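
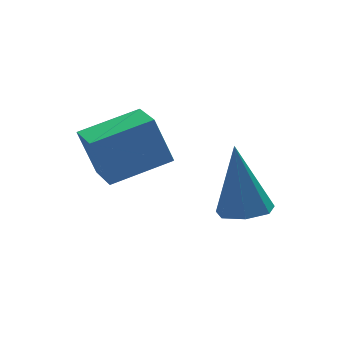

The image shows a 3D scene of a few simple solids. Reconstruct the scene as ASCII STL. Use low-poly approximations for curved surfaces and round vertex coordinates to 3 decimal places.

solid 
facet normal -0.014 -0.308 -0.951
outer loop
vertex 2.486 0.138 -4.249
vertex 1.744 0.339 -4.303
vertex 2.369 0.764 -4.45
endloop
endfacet
facet normal 0.941 0.249 0.228
outer loop
vertex 2.486 0.138 -4.249
vertex 2.369 0.764 -4.45
vertex 1.776 1.001 -2.257
endloop
endfacet
facet normal -0.015 -0.308 -0.951
outer loop
vertex 2.369 0.764 -4.45
vertex 1.744 0.339 -4.303
vertex 1.782 1.07 -4.54
endloop
endfacet
facet normal 0.459 0.888 0.028
outer loop
vertex 2.369 0.764 -4.45
vertex 1.782 1.07 -4.54
vertex 1.776 1.001 -2.257
endloop
endfacet
facet normal -0.016 -0.308 -0.951
outer loop
vertex 1.782 1.07 -4.54
vertex 1.744 0.339 -4.303
vertex 1.167 0.826 -4.451
endloop
endfacet
facet normal -0.365 0.931 0.027
outer loop
vertex 1.782 1.07 -4.54
vertex 1.167 0.826 -4.451
vertex 1.776 1.001 -2.257
endloop
endfacet
facet normal -0.015 -0.307 -0.952
outer loop
vertex 1.167 0.826 -4.451
vertex 1.744 0.339 -4.303
vertex 0.986 0.214 -4.251
endloop
endfacet
facet normal -0.912 0.343 0.226
outer loop
vertex 1.167 0.826 -4.451
vertex 0.986 0.214 -4.251
vertex 1.776 1.001 -2.257
endloop
endfacet
facet normal -0.014 -0.309 -0.951
outer loop
vertex 0.986 0.214 -4.251
vertex 1.744 0.339 -4.303
vertex 1.377 -0.303 -4.089
endloop
endfacet
facet normal -0.767 -0.432 0.474
outer loop
vertex 0.986 0.214 -4.251
vertex 1.377 -0.303 -4.089
vertex 1.776 1.001 -2.257
endloop
endfacet
facet normal -0.014 -0.309 -0.951
outer loop
vertex 1.377 -0.303 -4.089
vertex 1.744 0.339 -4.303
vertex 2.044 -0.337 -4.088
endloop
endfacet
facet normal -0.042 -0.810 0.585
outer loop
vertex 1.377 -0.303 -4.089
vertex 2.044 -0.337 -4.088
vertex 1.776 1.001 -2.257
endloop
endfacet
facet normal -0.014 -0.309 -0.951
outer loop
vertex 2.044 -0.337 -4.088
vertex 1.744 0.339 -4.303
vertex 2.486 0.138 -4.249
endloop
endfacet
facet normal 0.718 -0.507 0.476
outer loop
vertex 2.044 -0.337 -4.088
vertex 2.486 0.138 -4.249
vertex 1.776 1.001 -2.257
endloop
endfacet
facet normal -0.961 0.097 -0.260
outer loop
vertex -1.752 2.064 -1.707
vertex -1.532 3.308 -2.054
vertex -1.427 1.626 -3.072
endloop
endfacet
facet normal -0.168 -0.950 0.265
outer loop
vertex 0.292 1.452 -2.606
vertex -1.752 2.064 -1.707
vertex -1.427 1.626 -3.072
endloop
endfacet
facet normal -0.961 0.097 -0.260
outer loop
vertex -1.427 1.626 -3.072
vertex -1.532 3.308 -2.054
vertex -1.207 2.87 -3.419
endloop
endfacet
facet normal 0.222 -0.298 -0.928
outer loop
vertex -1.207 2.87 -3.419
vertex 0.292 1.452 -2.606
vertex -1.427 1.626 -3.072
endloop
endfacet
facet normal -0.222 0.298 0.928
outer loop
vertex -1.752 2.064 -1.707
vertex 0.187 3.134 -1.588
vertex -1.532 3.308 -2.054
endloop
endfacet
facet normal -0.168 -0.950 0.265
outer loop
vertex -0.033 1.89 -1.241
vertex -1.752 2.064 -1.707
vertex 0.292 1.452 -2.606
endloop
endfacet
facet normal -0.222 0.298 0.928
outer loop
vertex -0.033 1.89 -1.241
vertex 0.187 3.134 -1.588
vertex -1.752 2.064 -1.707
endloop
endfacet
facet normal 0.168 0.950 -0.265
outer loop
vertex -1.532 3.308 -2.054
vertex 0.187 3.134 -1.588
vertex -1.207 2.87 -3.419
endloop
endfacet
facet normal 0.222 -0.298 -0.928
outer loop
vertex 0.512 2.696 -2.953
vertex 0.292 1.452 -2.606
vertex -1.207 2.87 -3.419
endloop
endfacet
facet normal 0.168 0.950 -0.265
outer loop
vertex -1.207 2.87 -3.419
vertex 0.187 3.134 -1.588
vertex 0.512 2.696 -2.953
endloop
endfacet
facet normal 0.961 -0.097 0.260
outer loop
vertex 0.512 2.696 -2.953
vertex -0.033 1.89 -1.241
vertex 0.292 1.452 -2.606
endloop
endfacet
facet normal 0.961 -0.097 0.260
outer loop
vertex 0.187 3.134 -1.588
vertex -0.033 1.89 -1.241
vertex 0.512 2.696 -2.953
endloop
endfacet

endsolid


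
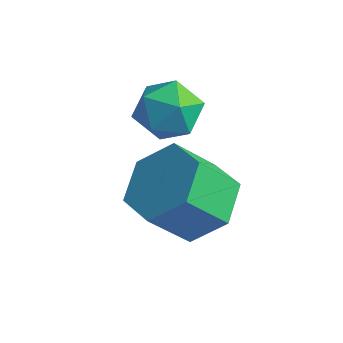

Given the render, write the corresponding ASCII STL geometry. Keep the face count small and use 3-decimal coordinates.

solid 
facet normal 0.340 0.562 -0.754
outer loop
vertex -0.674 -1.268 -1.886
vertex -1.236 -1.749 -2.498
vertex -1.566 -0.961 -2.06
endloop
endfacet
facet normal 0.139 0.763 0.631
outer loop
vertex -0.674 -1.268 -1.886
vertex -1.566 -0.961 -2.06
vertex -1.123 -2.01 -0.89
endloop
endfacet
facet normal 0.139 0.763 0.631
outer loop
vertex -1.123 -2.01 -0.89
vertex -1.566 -0.961 -2.06
vertex -2.015 -1.703 -1.065
endloop
endfacet
facet normal -0.341 -0.561 0.754
outer loop
vertex -1.123 -2.01 -0.89
vertex -2.015 -1.703 -1.065
vertex -1.684 -2.491 -1.502
endloop
endfacet
facet normal 0.340 0.562 -0.754
outer loop
vertex -1.566 -0.961 -2.06
vertex -1.236 -1.749 -2.498
vertex -2.128 -1.443 -2.672
endloop
endfacet
facet normal -0.736 0.658 0.158
outer loop
vertex -1.566 -0.961 -2.06
vertex -2.128 -1.443 -2.672
vertex -2.015 -1.703 -1.065
endloop
endfacet
facet normal -0.736 0.659 0.158
outer loop
vertex -2.015 -1.703 -1.065
vertex -2.128 -1.443 -2.672
vertex -2.577 -2.184 -1.676
endloop
endfacet
facet normal -0.340 -0.561 0.755
outer loop
vertex -2.015 -1.703 -1.065
vertex -2.577 -2.184 -1.676
vertex -1.684 -2.491 -1.502
endloop
endfacet
facet normal 0.340 0.562 -0.754
outer loop
vertex -2.128 -1.443 -2.672
vertex -1.236 -1.749 -2.498
vertex -1.797 -2.23 -3.11
endloop
endfacet
facet normal -0.875 -0.105 -0.473
outer loop
vertex -2.128 -1.443 -2.672
vertex -1.797 -2.23 -3.11
vertex -2.577 -2.184 -1.676
endloop
endfacet
facet normal -0.875 -0.105 -0.473
outer loop
vertex -2.577 -2.184 -1.676
vertex -1.797 -2.23 -3.11
vertex -2.246 -2.972 -2.114
endloop
endfacet
facet normal -0.340 -0.562 0.754
outer loop
vertex -2.577 -2.184 -1.676
vertex -2.246 -2.972 -2.114
vertex -1.684 -2.491 -1.502
endloop
endfacet
facet normal 0.341 0.561 -0.754
outer loop
vertex -1.797 -2.23 -3.11
vertex -1.236 -1.749 -2.498
vertex -0.905 -2.537 -2.935
endloop
endfacet
facet normal -0.139 -0.763 -0.631
outer loop
vertex -1.797 -2.23 -3.11
vertex -0.905 -2.537 -2.935
vertex -2.246 -2.972 -2.114
endloop
endfacet
facet normal -0.139 -0.763 -0.632
outer loop
vertex -2.246 -2.972 -2.114
vertex -0.905 -2.537 -2.935
vertex -1.354 -3.279 -1.94
endloop
endfacet
facet normal -0.340 -0.562 0.754
outer loop
vertex -2.246 -2.972 -2.114
vertex -1.354 -3.279 -1.94
vertex -1.684 -2.491 -1.502
endloop
endfacet
facet normal 0.340 0.561 -0.755
outer loop
vertex -0.905 -2.537 -2.935
vertex -1.236 -1.749 -2.498
vertex -0.343 -2.056 -2.324
endloop
endfacet
facet normal 0.736 -0.658 -0.159
outer loop
vertex -0.905 -2.537 -2.935
vertex -0.343 -2.056 -2.324
vertex -1.354 -3.279 -1.94
endloop
endfacet
facet normal 0.736 -0.658 -0.158
outer loop
vertex -1.354 -3.279 -1.94
vertex -0.343 -2.056 -2.324
vertex -0.792 -2.797 -1.328
endloop
endfacet
facet normal -0.340 -0.562 0.754
outer loop
vertex -1.354 -3.279 -1.94
vertex -0.792 -2.797 -1.328
vertex -1.684 -2.491 -1.502
endloop
endfacet
facet normal 0.340 0.562 -0.754
outer loop
vertex -0.343 -2.056 -2.324
vertex -1.236 -1.749 -2.498
vertex -0.674 -1.268 -1.886
endloop
endfacet
facet normal 0.875 0.105 0.473
outer loop
vertex -0.343 -2.056 -2.324
vertex -0.674 -1.268 -1.886
vertex -0.792 -2.797 -1.328
endloop
endfacet
facet normal 0.875 0.105 0.473
outer loop
vertex -0.792 -2.797 -1.328
vertex -0.674 -1.268 -1.886
vertex -1.123 -2.01 -0.89
endloop
endfacet
facet normal -0.340 -0.562 0.754
outer loop
vertex -0.792 -2.797 -1.328
vertex -1.123 -2.01 -0.89
vertex -1.684 -2.491 -1.502
endloop
endfacet
facet normal 0.079 -0.172 0.982
outer loop
vertex -2.506 -1.05 0.18
vertex -2.717 -1.802 0.065
vertex -1.956 -1.597 0.04
endloop
endfacet
facet normal 0.533 0.337 0.776
outer loop
vertex -2.506 -1.05 0.18
vertex -1.956 -1.597 0.04
vertex -1.905 -0.889 -0.303
endloop
endfacet
facet normal 0.153 0.864 0.479
outer loop
vertex -2.506 -1.05 0.18
vertex -1.905 -0.889 -0.303
vertex -2.634 -0.656 -0.49
endloop
endfacet
facet normal -0.536 0.679 0.502
outer loop
vertex -2.506 -1.05 0.18
vertex -2.634 -0.656 -0.49
vertex -3.136 -1.22 -0.263
endloop
endfacet
facet normal -0.582 0.039 0.812
outer loop
vertex -2.506 -1.05 0.18
vertex -3.136 -1.22 -0.263
vertex -2.717 -1.802 0.065
endloop
endfacet
facet normal 0.960 0.063 0.274
outer loop
vertex -1.905 -0.889 -0.303
vertex -1.956 -1.597 0.04
vertex -1.744 -1.54 -0.717
endloop
endfacet
facet normal 0.225 -0.763 0.606
outer loop
vertex -1.956 -1.597 0.04
vertex -2.717 -1.802 0.065
vertex -2.246 -2.104 -0.49
endloop
endfacet
facet normal -0.844 -0.420 0.333
outer loop
vertex -2.717 -1.802 0.065
vertex -3.136 -1.22 -0.263
vertex -2.975 -1.871 -0.677
endloop
endfacet
facet normal -0.769 0.616 -0.169
outer loop
vertex -3.136 -1.22 -0.263
vertex -2.634 -0.656 -0.49
vertex -2.924 -1.163 -1.02
endloop
endfacet
facet normal 0.345 0.916 -0.205
outer loop
vertex -2.634 -0.656 -0.49
vertex -1.905 -0.889 -0.303
vertex -2.163 -0.958 -1.045
endloop
endfacet
facet normal 0.536 -0.679 -0.502
outer loop
vertex -2.374 -1.71 -1.16
vertex -1.744 -1.54 -0.717
vertex -2.246 -2.104 -0.49
endloop
endfacet
facet normal -0.153 -0.864 -0.479
outer loop
vertex -2.374 -1.71 -1.16
vertex -2.246 -2.104 -0.49
vertex -2.975 -1.871 -0.677
endloop
endfacet
facet normal -0.533 -0.337 -0.776
outer loop
vertex -2.374 -1.71 -1.16
vertex -2.975 -1.871 -0.677
vertex -2.924 -1.163 -1.02
endloop
endfacet
facet normal -0.079 0.172 -0.982
outer loop
vertex -2.374 -1.71 -1.16
vertex -2.924 -1.163 -1.02
vertex -2.163 -0.958 -1.045
endloop
endfacet
facet normal 0.582 -0.039 -0.812
outer loop
vertex -2.374 -1.71 -1.16
vertex -2.163 -0.958 -1.045
vertex -1.744 -1.54 -0.717
endloop
endfacet
facet normal 0.769 -0.616 0.169
outer loop
vertex -2.246 -2.104 -0.49
vertex -1.744 -1.54 -0.717
vertex -1.956 -1.597 0.04
endloop
endfacet
facet normal -0.345 -0.916 0.205
outer loop
vertex -2.975 -1.871 -0.677
vertex -2.246 -2.104 -0.49
vertex -2.717 -1.802 0.065
endloop
endfacet
facet normal -0.960 -0.063 -0.274
outer loop
vertex -2.924 -1.163 -1.02
vertex -2.975 -1.871 -0.677
vertex -3.136 -1.22 -0.263
endloop
endfacet
facet normal -0.225 0.763 -0.606
outer loop
vertex -2.163 -0.958 -1.045
vertex -2.924 -1.163 -1.02
vertex -2.634 -0.656 -0.49
endloop
endfacet
facet normal 0.844 0.420 -0.333
outer loop
vertex -1.744 -1.54 -0.717
vertex -2.163 -0.958 -1.045
vertex -1.905 -0.889 -0.303
endloop
endfacet

endsolid


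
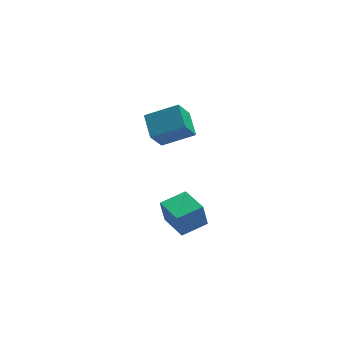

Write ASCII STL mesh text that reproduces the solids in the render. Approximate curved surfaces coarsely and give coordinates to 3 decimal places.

solid 
facet normal -0.898 0.135 -0.419
outer loop
vertex -1.109 2.215 3.343
vertex -1.191 3.475 3.923
vertex -0.489 2.782 2.198
endloop
endfacet
facet normal 0.059 -0.907 -0.417
outer loop
vertex 1.091 2.545 2.937
vertex -1.109 2.215 3.343
vertex -0.489 2.782 2.198
endloop
endfacet
facet normal -0.898 0.135 -0.420
outer loop
vertex -0.489 2.782 2.198
vertex -1.191 3.475 3.923
vertex -0.571 4.042 2.779
endloop
endfacet
facet normal 0.437 0.400 -0.806
outer loop
vertex -0.571 4.042 2.779
vertex 1.091 2.545 2.937
vertex -0.489 2.782 2.198
endloop
endfacet
facet normal -0.437 -0.399 0.806
outer loop
vertex -1.109 2.215 3.343
vertex 0.389 3.238 4.662
vertex -1.191 3.475 3.923
endloop
endfacet
facet normal 0.059 -0.907 -0.417
outer loop
vertex 0.471 1.978 4.081
vertex -1.109 2.215 3.343
vertex 1.091 2.545 2.937
endloop
endfacet
facet normal -0.436 -0.400 0.806
outer loop
vertex 0.471 1.978 4.081
vertex 0.389 3.238 4.662
vertex -1.109 2.215 3.343
endloop
endfacet
facet normal -0.059 0.907 0.417
outer loop
vertex -1.191 3.475 3.923
vertex 0.389 3.238 4.662
vertex -0.571 4.042 2.779
endloop
endfacet
facet normal 0.436 0.399 -0.806
outer loop
vertex 1.009 3.805 3.517
vertex 1.091 2.545 2.937
vertex -0.571 4.042 2.779
endloop
endfacet
facet normal -0.059 0.907 0.417
outer loop
vertex -0.571 4.042 2.779
vertex 0.389 3.238 4.662
vertex 1.009 3.805 3.517
endloop
endfacet
facet normal 0.898 -0.135 0.420
outer loop
vertex 1.009 3.805 3.517
vertex 0.471 1.978 4.081
vertex 1.091 2.545 2.937
endloop
endfacet
facet normal 0.898 -0.135 0.419
outer loop
vertex 0.389 3.238 4.662
vertex 0.471 1.978 4.081
vertex 1.009 3.805 3.517
endloop
endfacet
facet normal -0.925 -0.343 -0.162
outer loop
vertex -0.076 1.007 -1.778
vertex -0.628 2.547 -1.885
vertex 0.156 0.999 -3.088
endloop
endfacet
facet normal 0.337 -0.939 0.065
outer loop
vertex 1.488 1.493 -2.855
vertex -0.076 1.007 -1.778
vertex 0.156 0.999 -3.088
endloop
endfacet
facet normal -0.925 -0.343 -0.161
outer loop
vertex 0.156 0.999 -3.088
vertex -0.628 2.547 -1.885
vertex -0.397 2.539 -3.194
endloop
endfacet
facet normal 0.174 -0.005 -0.985
outer loop
vertex -0.397 2.539 -3.194
vertex 1.488 1.493 -2.855
vertex 0.156 0.999 -3.088
endloop
endfacet
facet normal -0.174 0.006 0.985
outer loop
vertex -0.076 1.007 -1.778
vertex 0.704 3.041 -1.652
vertex -0.628 2.547 -1.885
endloop
endfacet
facet normal 0.337 -0.939 0.065
outer loop
vertex 1.257 1.501 -1.546
vertex -0.076 1.007 -1.778
vertex 1.488 1.493 -2.855
endloop
endfacet
facet normal -0.173 0.006 0.985
outer loop
vertex 1.257 1.501 -1.546
vertex 0.704 3.041 -1.652
vertex -0.076 1.007 -1.778
endloop
endfacet
facet normal -0.337 0.939 -0.065
outer loop
vertex -0.628 2.547 -1.885
vertex 0.704 3.041 -1.652
vertex -0.397 2.539 -3.194
endloop
endfacet
facet normal 0.174 -0.006 -0.985
outer loop
vertex 0.936 3.033 -2.962
vertex 1.488 1.493 -2.855
vertex -0.397 2.539 -3.194
endloop
endfacet
facet normal -0.337 0.939 -0.065
outer loop
vertex -0.397 2.539 -3.194
vertex 0.704 3.041 -1.652
vertex 0.936 3.033 -2.962
endloop
endfacet
facet normal 0.925 0.343 0.161
outer loop
vertex 0.936 3.033 -2.962
vertex 1.257 1.501 -1.546
vertex 1.488 1.493 -2.855
endloop
endfacet
facet normal 0.925 0.343 0.162
outer loop
vertex 0.704 3.041 -1.652
vertex 1.257 1.501 -1.546
vertex 0.936 3.033 -2.962
endloop
endfacet

endsolid


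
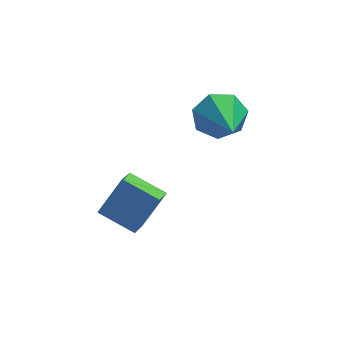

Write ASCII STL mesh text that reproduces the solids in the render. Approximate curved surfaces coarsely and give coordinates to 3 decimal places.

solid 
facet normal 0.121 0.915 -0.384
outer loop
vertex 0.142 0.296 -0.373
vertex -0.398 0.599 0.18
vertex 0.425 0.52 0.25
endloop
endfacet
facet normal 0.814 -0.556 -0.170
outer loop
vertex 0.142 0.296 -0.373
vertex 0.425 0.52 0.25
vertex -0.642 -1.259 0.96
endloop
endfacet
facet normal 0.121 0.915 -0.385
outer loop
vertex 0.425 0.52 0.25
vertex -0.398 0.599 0.18
vertex 0.089 0.804 0.82
endloop
endfacet
facet normal 0.781 -0.237 0.578
outer loop
vertex 0.425 0.52 0.25
vertex 0.089 0.804 0.82
vertex -0.642 -1.259 0.96
endloop
endfacet
facet normal 0.120 0.915 -0.384
outer loop
vertex 0.089 0.804 0.82
vertex -0.398 0.599 0.18
vertex -0.614 0.933 0.908
endloop
endfacet
facet normal 0.128 0.022 0.992
outer loop
vertex 0.089 0.804 0.82
vertex -0.614 0.933 0.908
vertex -0.642 -1.259 0.96
endloop
endfacet
facet normal 0.120 0.915 -0.384
outer loop
vertex -0.614 0.933 0.908
vertex -0.398 0.599 0.18
vertex -1.154 0.811 0.448
endloop
endfacet
facet normal -0.652 0.026 0.758
outer loop
vertex -0.614 0.933 0.908
vertex -1.154 0.811 0.448
vertex -0.642 -1.259 0.96
endloop
endfacet
facet normal 0.120 0.915 -0.385
outer loop
vertex -1.154 0.811 0.448
vertex -0.398 0.599 0.18
vertex -1.125 0.529 -0.214
endloop
endfacet
facet normal -0.972 -0.227 0.054
outer loop
vertex -1.154 0.811 0.448
vertex -1.125 0.529 -0.214
vertex -0.642 -1.259 0.96
endloop
endfacet
facet normal 0.120 0.916 -0.384
outer loop
vertex -1.125 0.529 -0.214
vertex -0.398 0.599 0.18
vertex -0.548 0.3 -0.58
endloop
endfacet
facet normal -0.592 -0.548 -0.591
outer loop
vertex -1.125 0.529 -0.214
vertex -0.548 0.3 -0.58
vertex -0.642 -1.259 0.96
endloop
endfacet
facet normal 0.120 0.915 -0.384
outer loop
vertex -0.548 0.3 -0.58
vertex -0.398 0.599 0.18
vertex 0.142 0.296 -0.373
endloop
endfacet
facet normal 0.203 -0.694 -0.690
outer loop
vertex -0.548 0.3 -0.58
vertex 0.142 0.296 -0.373
vertex -0.642 -1.259 0.96
endloop
endfacet
facet normal -0.681 0.630 0.372
outer loop
vertex -3.513 -0.211 -1.218
vertex -3.113 0.427 -1.566
vertex -4.279 -0.359 -2.369
endloop
endfacet
facet normal -0.482 -0.769 0.420
outer loop
vertex -3.427 -1.147 -2.834
vertex -3.513 -0.211 -1.218
vertex -4.279 -0.359 -2.369
endloop
endfacet
facet normal -0.681 0.631 0.372
outer loop
vertex -4.279 -0.359 -2.369
vertex -3.113 0.427 -1.566
vertex -3.878 0.279 -2.717
endloop
endfacet
facet normal -0.550 -0.106 -0.828
outer loop
vertex -3.878 0.279 -2.717
vertex -3.427 -1.147 -2.834
vertex -4.279 -0.359 -2.369
endloop
endfacet
facet normal 0.550 0.107 0.828
outer loop
vertex -3.513 -0.211 -1.218
vertex -2.261 -0.361 -2.031
vertex -3.113 0.427 -1.566
endloop
endfacet
facet normal -0.483 -0.769 0.420
outer loop
vertex -2.662 -0.999 -1.683
vertex -3.513 -0.211 -1.218
vertex -3.427 -1.147 -2.834
endloop
endfacet
facet normal 0.550 0.106 0.828
outer loop
vertex -2.662 -0.999 -1.683
vertex -2.261 -0.361 -2.031
vertex -3.513 -0.211 -1.218
endloop
endfacet
facet normal 0.482 0.769 -0.419
outer loop
vertex -3.113 0.427 -1.566
vertex -2.261 -0.361 -2.031
vertex -3.878 0.279 -2.717
endloop
endfacet
facet normal -0.551 -0.106 -0.828
outer loop
vertex -3.027 -0.509 -3.182
vertex -3.427 -1.147 -2.834
vertex -3.878 0.279 -2.717
endloop
endfacet
facet normal 0.482 0.769 -0.420
outer loop
vertex -3.878 0.279 -2.717
vertex -2.261 -0.361 -2.031
vertex -3.027 -0.509 -3.182
endloop
endfacet
facet normal 0.682 -0.630 -0.372
outer loop
vertex -3.027 -0.509 -3.182
vertex -2.662 -0.999 -1.683
vertex -3.427 -1.147 -2.834
endloop
endfacet
facet normal 0.681 -0.631 -0.372
outer loop
vertex -2.261 -0.361 -2.031
vertex -2.662 -0.999 -1.683
vertex -3.027 -0.509 -3.182
endloop
endfacet

endsolid


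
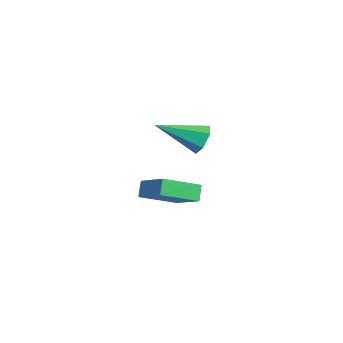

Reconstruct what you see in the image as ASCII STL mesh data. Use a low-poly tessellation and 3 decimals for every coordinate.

solid 
facet normal -0.515 0.178 0.838
outer loop
vertex -2.564 1.205 -1.812
vertex -1.257 1.905 -1.157
vertex -3.08 2.779 -2.464
endloop
endfacet
facet normal -0.807 -0.432 -0.404
outer loop
vertex -2.663 2.635 -3.143
vertex -2.564 1.205 -1.812
vertex -3.08 2.779 -2.464
endloop
endfacet
facet normal -0.516 0.178 0.838
outer loop
vertex -3.08 2.779 -2.464
vertex -1.257 1.905 -1.157
vertex -1.774 3.479 -1.809
endloop
endfacet
facet normal -0.290 0.884 -0.366
outer loop
vertex -1.774 3.479 -1.809
vertex -2.663 2.635 -3.143
vertex -3.08 2.779 -2.464
endloop
endfacet
facet normal 0.290 -0.884 0.366
outer loop
vertex -2.564 1.205 -1.812
vertex -0.84 1.761 -1.836
vertex -1.257 1.905 -1.157
endloop
endfacet
facet normal -0.806 -0.432 -0.404
outer loop
vertex -2.146 1.061 -2.491
vertex -2.564 1.205 -1.812
vertex -2.663 2.635 -3.143
endloop
endfacet
facet normal 0.290 -0.884 0.366
outer loop
vertex -2.146 1.061 -2.491
vertex -0.84 1.761 -1.836
vertex -2.564 1.205 -1.812
endloop
endfacet
facet normal 0.806 0.432 0.404
outer loop
vertex -1.257 1.905 -1.157
vertex -0.84 1.761 -1.836
vertex -1.774 3.479 -1.809
endloop
endfacet
facet normal -0.290 0.884 -0.366
outer loop
vertex -1.356 3.335 -2.488
vertex -2.663 2.635 -3.143
vertex -1.774 3.479 -1.809
endloop
endfacet
facet normal 0.806 0.432 0.405
outer loop
vertex -1.774 3.479 -1.809
vertex -0.84 1.761 -1.836
vertex -1.356 3.335 -2.488
endloop
endfacet
facet normal 0.515 -0.178 -0.838
outer loop
vertex -1.356 3.335 -2.488
vertex -2.146 1.061 -2.491
vertex -2.663 2.635 -3.143
endloop
endfacet
facet normal 0.516 -0.178 -0.838
outer loop
vertex -0.84 1.761 -1.836
vertex -2.146 1.061 -2.491
vertex -1.356 3.335 -2.488
endloop
endfacet
facet normal 0.048 0.911 -0.411
outer loop
vertex 2.6 2.665 1.763
vertex 2.395 2.945 2.36
vertex 3.068 2.853 2.235
endloop
endfacet
facet normal 0.686 -0.570 -0.453
outer loop
vertex 2.6 2.665 1.763
vertex 3.068 2.853 2.235
vertex 2.305 1.215 3.14
endloop
endfacet
facet normal 0.048 0.910 -0.411
outer loop
vertex 3.068 2.853 2.235
vertex 2.395 2.945 2.36
vertex 2.863 3.133 2.831
endloop
endfacet
facet normal 0.895 -0.196 0.400
outer loop
vertex 3.068 2.853 2.235
vertex 2.863 3.133 2.831
vertex 2.305 1.215 3.14
endloop
endfacet
facet normal 0.048 0.910 -0.411
outer loop
vertex 2.863 3.133 2.831
vertex 2.395 2.945 2.36
vertex 2.19 3.225 2.956
endloop
endfacet
facet normal 0.195 0.100 0.976
outer loop
vertex 2.863 3.133 2.831
vertex 2.19 3.225 2.956
vertex 2.305 1.215 3.14
endloop
endfacet
facet normal 0.048 0.910 -0.411
outer loop
vertex 2.19 3.225 2.956
vertex 2.395 2.945 2.36
vertex 1.723 3.037 2.485
endloop
endfacet
facet normal -0.715 0.023 0.699
outer loop
vertex 2.19 3.225 2.956
vertex 1.723 3.037 2.485
vertex 2.305 1.215 3.14
endloop
endfacet
facet normal 0.048 0.911 -0.410
outer loop
vertex 1.723 3.037 2.485
vertex 2.395 2.945 2.36
vertex 1.928 2.757 1.888
endloop
endfacet
facet normal -0.924 -0.350 -0.153
outer loop
vertex 1.723 3.037 2.485
vertex 1.928 2.757 1.888
vertex 2.305 1.215 3.14
endloop
endfacet
facet normal 0.048 0.911 -0.410
outer loop
vertex 1.928 2.757 1.888
vertex 2.395 2.945 2.36
vertex 2.6 2.665 1.763
endloop
endfacet
facet normal -0.224 -0.647 -0.729
outer loop
vertex 1.928 2.757 1.888
vertex 2.6 2.665 1.763
vertex 2.305 1.215 3.14
endloop
endfacet

endsolid


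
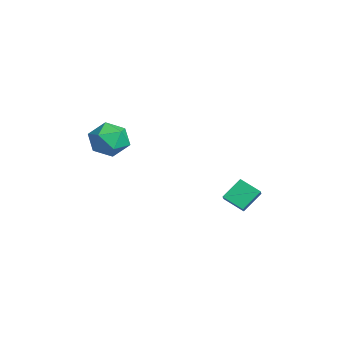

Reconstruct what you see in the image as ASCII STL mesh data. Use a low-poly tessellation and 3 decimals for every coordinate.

solid 
facet normal 0.344 -0.096 0.934
outer loop
vertex 0.957 -2.181 4.355
vertex 0.027 -2.788 4.635
vertex 0.96 -3.321 4.237
endloop
endfacet
facet normal 0.882 -0.046 0.469
outer loop
vertex 0.957 -2.181 4.355
vertex 0.96 -3.321 4.237
vertex 1.426 -2.659 3.425
endloop
endfacet
facet normal 0.813 0.571 0.117
outer loop
vertex 0.957 -2.181 4.355
vertex 1.426 -2.659 3.425
vertex 0.78 -1.718 3.322
endloop
endfacet
facet normal 0.232 0.902 0.364
outer loop
vertex 0.957 -2.181 4.355
vertex 0.78 -1.718 3.322
vertex -0.084 -1.798 4.07
endloop
endfacet
facet normal -0.058 0.490 0.870
outer loop
vertex 0.957 -2.181 4.355
vertex -0.084 -1.798 4.07
vertex 0.027 -2.788 4.635
endloop
endfacet
facet normal 0.816 -0.579 -0.004
outer loop
vertex 1.426 -2.659 3.425
vertex 0.96 -3.321 4.237
vertex 0.784 -3.562 3.13
endloop
endfacet
facet normal -0.056 -0.658 0.751
outer loop
vertex 0.96 -3.321 4.237
vertex 0.027 -2.788 4.635
vertex -0.08 -3.642 3.878
endloop
endfacet
facet normal -0.705 0.290 0.647
outer loop
vertex 0.027 -2.788 4.635
vertex -0.084 -1.798 4.07
vertex -0.726 -2.701 3.775
endloop
endfacet
facet normal -0.236 0.957 -0.171
outer loop
vertex -0.084 -1.798 4.07
vertex 0.78 -1.718 3.322
vertex -0.26 -2.039 2.963
endloop
endfacet
facet normal 0.703 0.420 -0.573
outer loop
vertex 0.78 -1.718 3.322
vertex 1.426 -2.659 3.425
vertex 0.673 -2.572 2.565
endloop
endfacet
facet normal -0.232 -0.902 -0.364
outer loop
vertex -0.257 -3.179 2.845
vertex 0.784 -3.562 3.13
vertex -0.08 -3.642 3.878
endloop
endfacet
facet normal -0.813 -0.571 -0.117
outer loop
vertex -0.257 -3.179 2.845
vertex -0.08 -3.642 3.878
vertex -0.726 -2.701 3.775
endloop
endfacet
facet normal -0.882 0.046 -0.469
outer loop
vertex -0.257 -3.179 2.845
vertex -0.726 -2.701 3.775
vertex -0.26 -2.039 2.963
endloop
endfacet
facet normal -0.344 0.096 -0.934
outer loop
vertex -0.257 -3.179 2.845
vertex -0.26 -2.039 2.963
vertex 0.673 -2.572 2.565
endloop
endfacet
facet normal 0.058 -0.490 -0.870
outer loop
vertex -0.257 -3.179 2.845
vertex 0.673 -2.572 2.565
vertex 0.784 -3.562 3.13
endloop
endfacet
facet normal 0.236 -0.957 0.171
outer loop
vertex -0.08 -3.642 3.878
vertex 0.784 -3.562 3.13
vertex 0.96 -3.321 4.237
endloop
endfacet
facet normal -0.703 -0.420 0.573
outer loop
vertex -0.726 -2.701 3.775
vertex -0.08 -3.642 3.878
vertex 0.027 -2.788 4.635
endloop
endfacet
facet normal -0.816 0.579 0.004
outer loop
vertex -0.26 -2.039 2.963
vertex -0.726 -2.701 3.775
vertex -0.084 -1.798 4.07
endloop
endfacet
facet normal 0.056 0.658 -0.751
outer loop
vertex 0.673 -2.572 2.565
vertex -0.26 -2.039 2.963
vertex 0.78 -1.718 3.322
endloop
endfacet
facet normal 0.705 -0.290 -0.647
outer loop
vertex 0.784 -3.562 3.13
vertex 0.673 -2.572 2.565
vertex 1.426 -2.659 3.425
endloop
endfacet
facet normal -0.781 0.260 -0.568
outer loop
vertex 1.794 2.713 -0.419
vertex 1.439 3.691 0.517
vertex 2.508 3.546 -1.019
endloop
endfacet
facet normal 0.254 -0.699 -0.669
outer loop
vertex 3.281 3.289 -0.457
vertex 1.794 2.713 -0.419
vertex 2.508 3.546 -1.019
endloop
endfacet
facet normal -0.781 0.259 -0.568
outer loop
vertex 2.508 3.546 -1.019
vertex 1.439 3.691 0.517
vertex 2.152 4.524 -0.083
endloop
endfacet
facet normal 0.570 0.667 -0.480
outer loop
vertex 2.152 4.524 -0.083
vertex 3.281 3.289 -0.457
vertex 2.508 3.546 -1.019
endloop
endfacet
facet normal -0.571 -0.666 0.480
outer loop
vertex 1.794 2.713 -0.419
vertex 2.212 3.434 1.079
vertex 1.439 3.691 0.517
endloop
endfacet
facet normal 0.254 -0.699 -0.669
outer loop
vertex 2.568 2.456 0.143
vertex 1.794 2.713 -0.419
vertex 3.281 3.289 -0.457
endloop
endfacet
facet normal -0.570 -0.667 0.480
outer loop
vertex 2.568 2.456 0.143
vertex 2.212 3.434 1.079
vertex 1.794 2.713 -0.419
endloop
endfacet
facet normal -0.254 0.699 0.669
outer loop
vertex 1.439 3.691 0.517
vertex 2.212 3.434 1.079
vertex 2.152 4.524 -0.083
endloop
endfacet
facet normal 0.570 0.667 -0.480
outer loop
vertex 2.926 4.267 0.479
vertex 3.281 3.289 -0.457
vertex 2.152 4.524 -0.083
endloop
endfacet
facet normal -0.253 0.699 0.669
outer loop
vertex 2.152 4.524 -0.083
vertex 2.212 3.434 1.079
vertex 2.926 4.267 0.479
endloop
endfacet
facet normal 0.781 -0.260 0.568
outer loop
vertex 2.926 4.267 0.479
vertex 2.568 2.456 0.143
vertex 3.281 3.289 -0.457
endloop
endfacet
facet normal 0.781 -0.260 0.568
outer loop
vertex 2.212 3.434 1.079
vertex 2.568 2.456 0.143
vertex 2.926 4.267 0.479
endloop
endfacet

endsolid


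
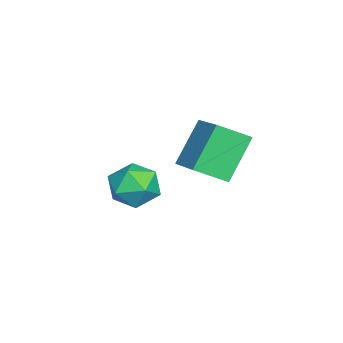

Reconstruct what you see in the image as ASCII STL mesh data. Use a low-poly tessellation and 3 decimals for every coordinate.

solid 
facet normal -0.212 0.157 0.965
outer loop
vertex -3.702 -3.192 -2.8
vertex -4.21 -4.135 -2.758
vertex -3.162 -4.08 -2.537
endloop
endfacet
facet normal 0.400 0.476 0.783
outer loop
vertex -3.702 -3.192 -2.8
vertex -3.162 -4.08 -2.537
vertex -2.721 -3.361 -3.199
endloop
endfacet
facet normal 0.263 0.932 0.251
outer loop
vertex -3.702 -3.192 -2.8
vertex -2.721 -3.361 -3.199
vertex -3.497 -2.972 -3.83
endloop
endfacet
facet normal -0.435 0.894 0.105
outer loop
vertex -3.702 -3.192 -2.8
vertex -3.497 -2.972 -3.83
vertex -4.417 -3.451 -3.557
endloop
endfacet
facet normal -0.728 0.416 0.545
outer loop
vertex -3.702 -3.192 -2.8
vertex -4.417 -3.451 -3.557
vertex -4.21 -4.135 -2.758
endloop
endfacet
facet normal 0.844 -0.025 0.535
outer loop
vertex -2.721 -3.361 -3.199
vertex -3.162 -4.08 -2.537
vertex -2.623 -4.409 -3.403
endloop
endfacet
facet normal -0.147 -0.539 0.829
outer loop
vertex -3.162 -4.08 -2.537
vertex -4.21 -4.135 -2.758
vertex -3.543 -4.888 -3.13
endloop
endfacet
facet normal -0.981 -0.121 0.151
outer loop
vertex -4.21 -4.135 -2.758
vertex -4.417 -3.451 -3.557
vertex -4.319 -4.499 -3.761
endloop
endfacet
facet normal -0.507 0.652 -0.563
outer loop
vertex -4.417 -3.451 -3.557
vertex -3.497 -2.972 -3.83
vertex -3.878 -3.78 -4.423
endloop
endfacet
facet normal 0.622 0.712 -0.326
outer loop
vertex -3.497 -2.972 -3.83
vertex -2.721 -3.361 -3.199
vertex -2.83 -3.725 -4.202
endloop
endfacet
facet normal 0.435 -0.894 -0.105
outer loop
vertex -3.338 -4.668 -4.16
vertex -2.623 -4.409 -3.403
vertex -3.543 -4.888 -3.13
endloop
endfacet
facet normal -0.263 -0.932 -0.251
outer loop
vertex -3.338 -4.668 -4.16
vertex -3.543 -4.888 -3.13
vertex -4.319 -4.499 -3.761
endloop
endfacet
facet normal -0.400 -0.476 -0.783
outer loop
vertex -3.338 -4.668 -4.16
vertex -4.319 -4.499 -3.761
vertex -3.878 -3.78 -4.423
endloop
endfacet
facet normal 0.212 -0.157 -0.965
outer loop
vertex -3.338 -4.668 -4.16
vertex -3.878 -3.78 -4.423
vertex -2.83 -3.725 -4.202
endloop
endfacet
facet normal 0.728 -0.416 -0.545
outer loop
vertex -3.338 -4.668 -4.16
vertex -2.83 -3.725 -4.202
vertex -2.623 -4.409 -3.403
endloop
endfacet
facet normal 0.507 -0.652 0.563
outer loop
vertex -3.543 -4.888 -3.13
vertex -2.623 -4.409 -3.403
vertex -3.162 -4.08 -2.537
endloop
endfacet
facet normal -0.622 -0.712 0.326
outer loop
vertex -4.319 -4.499 -3.761
vertex -3.543 -4.888 -3.13
vertex -4.21 -4.135 -2.758
endloop
endfacet
facet normal -0.844 0.025 -0.535
outer loop
vertex -3.878 -3.78 -4.423
vertex -4.319 -4.499 -3.761
vertex -4.417 -3.451 -3.557
endloop
endfacet
facet normal 0.147 0.539 -0.829
outer loop
vertex -2.83 -3.725 -4.202
vertex -3.878 -3.78 -4.423
vertex -3.497 -2.972 -3.83
endloop
endfacet
facet normal 0.981 0.121 -0.151
outer loop
vertex -2.623 -4.409 -3.403
vertex -2.83 -3.725 -4.202
vertex -2.721 -3.361 -3.199
endloop
endfacet
facet normal -0.528 0.297 0.795
outer loop
vertex -2.494 -1.448 0.664
vertex -1.065 -0.594 1.294
vertex -2.876 -0.309 -0.015
endloop
endfacet
facet normal -0.803 -0.480 -0.354
outer loop
vertex -1.815 -0.906 -1.614
vertex -2.494 -1.448 0.664
vertex -2.876 -0.309 -0.015
endloop
endfacet
facet normal -0.528 0.297 0.795
outer loop
vertex -2.876 -0.309 -0.015
vertex -1.065 -0.594 1.294
vertex -1.447 0.545 0.615
endloop
endfacet
facet normal -0.277 0.826 -0.492
outer loop
vertex -1.447 0.545 0.615
vertex -1.815 -0.906 -1.614
vertex -2.876 -0.309 -0.015
endloop
endfacet
facet normal 0.277 -0.826 0.492
outer loop
vertex -2.494 -1.448 0.664
vertex -0.004 -1.191 -0.305
vertex -1.065 -0.594 1.294
endloop
endfacet
facet normal -0.803 -0.480 -0.354
outer loop
vertex -1.433 -2.045 -0.935
vertex -2.494 -1.448 0.664
vertex -1.815 -0.906 -1.614
endloop
endfacet
facet normal 0.277 -0.826 0.492
outer loop
vertex -1.433 -2.045 -0.935
vertex -0.004 -1.191 -0.305
vertex -2.494 -1.448 0.664
endloop
endfacet
facet normal 0.803 0.480 0.354
outer loop
vertex -1.065 -0.594 1.294
vertex -0.004 -1.191 -0.305
vertex -1.447 0.545 0.615
endloop
endfacet
facet normal -0.277 0.826 -0.492
outer loop
vertex -0.386 -0.052 -0.984
vertex -1.815 -0.906 -1.614
vertex -1.447 0.545 0.615
endloop
endfacet
facet normal 0.803 0.480 0.354
outer loop
vertex -1.447 0.545 0.615
vertex -0.004 -1.191 -0.305
vertex -0.386 -0.052 -0.984
endloop
endfacet
facet normal 0.528 -0.297 -0.795
outer loop
vertex -0.386 -0.052 -0.984
vertex -1.433 -2.045 -0.935
vertex -1.815 -0.906 -1.614
endloop
endfacet
facet normal 0.528 -0.297 -0.795
outer loop
vertex -0.004 -1.191 -0.305
vertex -1.433 -2.045 -0.935
vertex -0.386 -0.052 -0.984
endloop
endfacet

endsolid


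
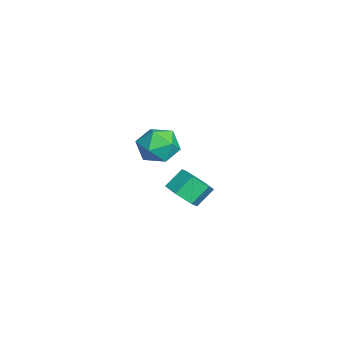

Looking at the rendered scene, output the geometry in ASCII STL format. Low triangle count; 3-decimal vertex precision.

solid 
facet normal -0.842 0.335 0.423
outer loop
vertex 1.988 -1.653 2.395
vertex 2.081 -2.401 3.172
vertex 2.534 -1.426 3.302
endloop
endfacet
facet normal -0.500 0.862 0.086
outer loop
vertex 1.988 -1.653 2.395
vertex 2.534 -1.426 3.302
vertex 2.921 -1.106 2.343
endloop
endfacet
facet normal -0.429 0.675 -0.599
outer loop
vertex 1.988 -1.653 2.395
vertex 2.921 -1.106 2.343
vertex 2.708 -1.883 1.62
endloop
endfacet
facet normal -0.727 0.033 -0.686
outer loop
vertex 1.988 -1.653 2.395
vertex 2.708 -1.883 1.62
vertex 2.189 -2.684 2.132
endloop
endfacet
facet normal -0.983 -0.178 -0.054
outer loop
vertex 1.988 -1.653 2.395
vertex 2.189 -2.684 2.132
vertex 2.081 -2.401 3.172
endloop
endfacet
facet normal 0.153 0.917 0.368
outer loop
vertex 2.921 -1.106 2.343
vertex 2.534 -1.426 3.302
vertex 3.591 -1.516 3.088
endloop
endfacet
facet normal -0.400 0.064 0.914
outer loop
vertex 2.534 -1.426 3.302
vertex 2.081 -2.401 3.172
vertex 3.072 -2.317 3.6
endloop
endfacet
facet normal -0.627 -0.765 0.143
outer loop
vertex 2.081 -2.401 3.172
vertex 2.189 -2.684 2.132
vertex 2.859 -3.094 2.877
endloop
endfacet
facet normal -0.214 -0.424 -0.880
outer loop
vertex 2.189 -2.684 2.132
vertex 2.708 -1.883 1.62
vertex 3.246 -2.774 1.918
endloop
endfacet
facet normal 0.268 0.616 -0.741
outer loop
vertex 2.708 -1.883 1.62
vertex 2.921 -1.106 2.343
vertex 3.699 -1.799 2.048
endloop
endfacet
facet normal 0.727 -0.033 0.686
outer loop
vertex 3.792 -2.547 2.825
vertex 3.591 -1.516 3.088
vertex 3.072 -2.317 3.6
endloop
endfacet
facet normal 0.429 -0.675 0.599
outer loop
vertex 3.792 -2.547 2.825
vertex 3.072 -2.317 3.6
vertex 2.859 -3.094 2.877
endloop
endfacet
facet normal 0.500 -0.862 -0.086
outer loop
vertex 3.792 -2.547 2.825
vertex 2.859 -3.094 2.877
vertex 3.246 -2.774 1.918
endloop
endfacet
facet normal 0.842 -0.335 -0.423
outer loop
vertex 3.792 -2.547 2.825
vertex 3.246 -2.774 1.918
vertex 3.699 -1.799 2.048
endloop
endfacet
facet normal 0.983 0.178 0.054
outer loop
vertex 3.792 -2.547 2.825
vertex 3.699 -1.799 2.048
vertex 3.591 -1.516 3.088
endloop
endfacet
facet normal 0.214 0.424 0.880
outer loop
vertex 3.072 -2.317 3.6
vertex 3.591 -1.516 3.088
vertex 2.534 -1.426 3.302
endloop
endfacet
facet normal -0.268 -0.616 0.741
outer loop
vertex 2.859 -3.094 2.877
vertex 3.072 -2.317 3.6
vertex 2.081 -2.401 3.172
endloop
endfacet
facet normal -0.153 -0.917 -0.368
outer loop
vertex 3.246 -2.774 1.918
vertex 2.859 -3.094 2.877
vertex 2.189 -2.684 2.132
endloop
endfacet
facet normal 0.400 -0.064 -0.914
outer loop
vertex 3.699 -1.799 2.048
vertex 3.246 -2.774 1.918
vertex 2.708 -1.883 1.62
endloop
endfacet
facet normal 0.627 0.765 -0.143
outer loop
vertex 3.591 -1.516 3.088
vertex 3.699 -1.799 2.048
vertex 2.921 -1.106 2.343
endloop
endfacet
facet normal 0.339 -0.645 -0.685
outer loop
vertex -0.572 -1.155 -2.812
vertex -1.263 -0.853 -3.438
vertex -0.389 -0.41 -3.423
endloop
endfacet
facet normal 0.922 0.084 0.378
outer loop
vertex -0.572 -1.155 -2.812
vertex -0.389 -0.41 -3.423
vertex -1.006 -0.329 -1.936
endloop
endfacet
facet normal 0.922 0.082 0.378
outer loop
vertex -1.006 -0.329 -1.936
vertex -0.389 -0.41 -3.423
vertex -0.822 0.415 -2.546
endloop
endfacet
facet normal -0.338 0.645 0.685
outer loop
vertex -1.006 -0.329 -1.936
vertex -0.822 0.415 -2.546
vertex -1.697 -0.027 -2.562
endloop
endfacet
facet normal 0.339 -0.645 -0.684
outer loop
vertex -0.389 -0.41 -3.423
vertex -1.263 -0.853 -3.438
vertex -1.08 -0.109 -4.049
endloop
endfacet
facet normal 0.623 0.700 -0.351
outer loop
vertex -0.389 -0.41 -3.423
vertex -1.08 -0.109 -4.049
vertex -0.822 0.415 -2.546
endloop
endfacet
facet normal 0.623 0.699 -0.351
outer loop
vertex -0.822 0.415 -2.546
vertex -1.08 -0.109 -4.049
vertex -1.513 0.717 -3.172
endloop
endfacet
facet normal -0.338 0.645 0.685
outer loop
vertex -0.822 0.415 -2.546
vertex -1.513 0.717 -3.172
vertex -1.697 -0.027 -2.562
endloop
endfacet
facet normal 0.338 -0.646 -0.685
outer loop
vertex -1.08 -0.109 -4.049
vertex -1.263 -0.853 -3.438
vertex -1.954 -0.551 -4.064
endloop
endfacet
facet normal -0.299 0.616 -0.728
outer loop
vertex -1.08 -0.109 -4.049
vertex -1.954 -0.551 -4.064
vertex -1.513 0.717 -3.172
endloop
endfacet
facet normal -0.298 0.616 -0.729
outer loop
vertex -1.513 0.717 -3.172
vertex -1.954 -0.551 -4.064
vertex -2.388 0.275 -3.188
endloop
endfacet
facet normal -0.338 0.645 0.685
outer loop
vertex -1.513 0.717 -3.172
vertex -2.388 0.275 -3.188
vertex -1.697 -0.027 -2.562
endloop
endfacet
facet normal 0.338 -0.645 -0.685
outer loop
vertex -1.954 -0.551 -4.064
vertex -1.263 -0.853 -3.438
vertex -2.138 -1.295 -3.454
endloop
endfacet
facet normal -0.922 -0.083 -0.379
outer loop
vertex -1.954 -0.551 -4.064
vertex -2.138 -1.295 -3.454
vertex -2.388 0.275 -3.188
endloop
endfacet
facet normal -0.922 -0.083 -0.377
outer loop
vertex -2.388 0.275 -3.188
vertex -2.138 -1.295 -3.454
vertex -2.571 -0.47 -2.577
endloop
endfacet
facet normal -0.339 0.645 0.685
outer loop
vertex -2.388 0.275 -3.188
vertex -2.571 -0.47 -2.577
vertex -1.697 -0.027 -2.562
endloop
endfacet
facet normal 0.338 -0.645 -0.685
outer loop
vertex -2.138 -1.295 -3.454
vertex -1.263 -0.853 -3.438
vertex -1.447 -1.597 -2.828
endloop
endfacet
facet normal -0.623 -0.699 0.350
outer loop
vertex -2.138 -1.295 -3.454
vertex -1.447 -1.597 -2.828
vertex -2.571 -0.47 -2.577
endloop
endfacet
facet normal -0.623 -0.699 0.351
outer loop
vertex -2.571 -0.47 -2.577
vertex -1.447 -1.597 -2.828
vertex -1.88 -0.771 -1.951
endloop
endfacet
facet normal -0.339 0.645 0.684
outer loop
vertex -2.571 -0.47 -2.577
vertex -1.88 -0.771 -1.951
vertex -1.697 -0.027 -2.562
endloop
endfacet
facet normal 0.338 -0.645 -0.685
outer loop
vertex -1.447 -1.597 -2.828
vertex -1.263 -0.853 -3.438
vertex -0.572 -1.155 -2.812
endloop
endfacet
facet normal 0.298 -0.617 0.728
outer loop
vertex -1.447 -1.597 -2.828
vertex -0.572 -1.155 -2.812
vertex -1.88 -0.771 -1.951
endloop
endfacet
facet normal 0.299 -0.616 0.729
outer loop
vertex -1.88 -0.771 -1.951
vertex -0.572 -1.155 -2.812
vertex -1.006 -0.329 -1.936
endloop
endfacet
facet normal -0.338 0.646 0.685
outer loop
vertex -1.88 -0.771 -1.951
vertex -1.006 -0.329 -1.936
vertex -1.697 -0.027 -2.562
endloop
endfacet

endsolid


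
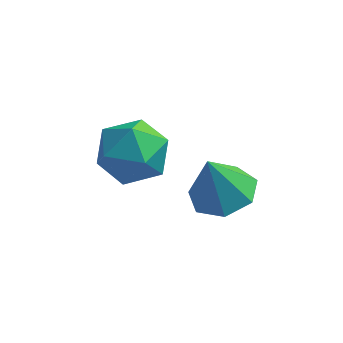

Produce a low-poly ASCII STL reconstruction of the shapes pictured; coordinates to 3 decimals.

solid 
facet normal 0.259 0.123 -0.958
outer loop
vertex 4.419 -3.08 -0.985
vertex 3.624 -2.693 -1.15
vertex 4.394 -2.305 -0.892
endloop
endfacet
facet normal 0.710 -0.061 0.702
outer loop
vertex 4.419 -3.08 -0.985
vertex 4.394 -2.305 -0.892
vertex 3.256 -2.867 0.21
endloop
endfacet
facet normal 0.259 0.122 -0.958
outer loop
vertex 4.394 -2.305 -0.892
vertex 3.624 -2.693 -1.15
vertex 3.789 -1.822 -0.994
endloop
endfacet
facet normal 0.372 0.613 0.697
outer loop
vertex 4.394 -2.305 -0.892
vertex 3.789 -1.822 -0.994
vertex 3.256 -2.867 0.21
endloop
endfacet
facet normal 0.259 0.123 -0.958
outer loop
vertex 3.789 -1.822 -0.994
vertex 3.624 -2.693 -1.15
vertex 3.06 -1.995 -1.213
endloop
endfacet
facet normal -0.343 0.779 0.525
outer loop
vertex 3.789 -1.822 -0.994
vertex 3.06 -1.995 -1.213
vertex 3.256 -2.867 0.21
endloop
endfacet
facet normal 0.259 0.123 -0.958
outer loop
vertex 3.06 -1.995 -1.213
vertex 3.624 -2.693 -1.15
vertex 2.755 -2.693 -1.385
endloop
endfacet
facet normal -0.896 0.314 0.316
outer loop
vertex 3.06 -1.995 -1.213
vertex 2.755 -2.693 -1.385
vertex 3.256 -2.867 0.21
endloop
endfacet
facet normal 0.259 0.123 -0.958
outer loop
vertex 2.755 -2.693 -1.385
vertex 3.624 -2.693 -1.15
vertex 3.105 -3.391 -1.38
endloop
endfacet
facet normal -0.871 -0.435 0.226
outer loop
vertex 2.755 -2.693 -1.385
vertex 3.105 -3.391 -1.38
vertex 3.256 -2.867 0.21
endloop
endfacet
facet normal 0.259 0.123 -0.958
outer loop
vertex 3.105 -3.391 -1.38
vertex 3.624 -2.693 -1.15
vertex 3.846 -3.563 -1.202
endloop
endfacet
facet normal -0.287 -0.901 0.324
outer loop
vertex 3.105 -3.391 -1.38
vertex 3.846 -3.563 -1.202
vertex 3.256 -2.867 0.21
endloop
endfacet
facet normal 0.259 0.123 -0.958
outer loop
vertex 3.846 -3.563 -1.202
vertex 3.624 -2.693 -1.15
vertex 4.419 -3.08 -0.985
endloop
endfacet
facet normal 0.416 -0.735 0.536
outer loop
vertex 3.846 -3.563 -1.202
vertex 4.419 -3.08 -0.985
vertex 3.256 -2.867 0.21
endloop
endfacet
facet normal -0.339 0.476 0.812
outer loop
vertex 0.31 -1.638 -0.417
vertex 1.159 -1.949 0.12
vertex 1.174 -1.039 -0.407
endloop
endfacet
facet normal -0.558 0.801 0.216
outer loop
vertex 0.31 -1.638 -0.417
vertex 1.174 -1.039 -0.407
vertex 0.637 -1.172 -1.301
endloop
endfacet
facet normal -0.929 0.330 -0.169
outer loop
vertex 0.31 -1.638 -0.417
vertex 0.637 -1.172 -1.301
vertex 0.289 -2.164 -1.327
endloop
endfacet
facet normal -0.939 -0.288 0.188
outer loop
vertex 0.31 -1.638 -0.417
vertex 0.289 -2.164 -1.327
vertex 0.612 -2.644 -0.449
endloop
endfacet
facet normal -0.575 -0.198 0.794
outer loop
vertex 0.31 -1.638 -0.417
vertex 0.612 -2.644 -0.449
vertex 1.159 -1.949 0.12
endloop
endfacet
facet normal 0.021 0.987 -0.159
outer loop
vertex 0.637 -1.172 -1.301
vertex 1.174 -1.039 -0.407
vertex 1.688 -1.196 -1.311
endloop
endfacet
facet normal 0.375 0.460 0.805
outer loop
vertex 1.174 -1.039 -0.407
vertex 1.159 -1.949 0.12
vertex 2.011 -1.676 -0.433
endloop
endfacet
facet normal -0.007 -0.630 0.776
outer loop
vertex 1.159 -1.949 0.12
vertex 0.612 -2.644 -0.449
vertex 1.663 -2.668 -0.459
endloop
endfacet
facet normal -0.597 -0.776 -0.205
outer loop
vertex 0.612 -2.644 -0.449
vertex 0.289 -2.164 -1.327
vertex 1.126 -2.801 -1.353
endloop
endfacet
facet normal -0.580 0.224 -0.783
outer loop
vertex 0.289 -2.164 -1.327
vertex 0.637 -1.172 -1.301
vertex 1.141 -1.891 -1.88
endloop
endfacet
facet normal 0.939 0.288 -0.188
outer loop
vertex 1.99 -2.202 -1.343
vertex 1.688 -1.196 -1.311
vertex 2.011 -1.676 -0.433
endloop
endfacet
facet normal 0.929 -0.330 0.169
outer loop
vertex 1.99 -2.202 -1.343
vertex 2.011 -1.676 -0.433
vertex 1.663 -2.668 -0.459
endloop
endfacet
facet normal 0.558 -0.801 -0.216
outer loop
vertex 1.99 -2.202 -1.343
vertex 1.663 -2.668 -0.459
vertex 1.126 -2.801 -1.353
endloop
endfacet
facet normal 0.339 -0.476 -0.812
outer loop
vertex 1.99 -2.202 -1.343
vertex 1.126 -2.801 -1.353
vertex 1.141 -1.891 -1.88
endloop
endfacet
facet normal 0.575 0.198 -0.794
outer loop
vertex 1.99 -2.202 -1.343
vertex 1.141 -1.891 -1.88
vertex 1.688 -1.196 -1.311
endloop
endfacet
facet normal 0.597 0.776 0.205
outer loop
vertex 2.011 -1.676 -0.433
vertex 1.688 -1.196 -1.311
vertex 1.174 -1.039 -0.407
endloop
endfacet
facet normal 0.580 -0.224 0.783
outer loop
vertex 1.663 -2.668 -0.459
vertex 2.011 -1.676 -0.433
vertex 1.159 -1.949 0.12
endloop
endfacet
facet normal -0.021 -0.987 0.159
outer loop
vertex 1.126 -2.801 -1.353
vertex 1.663 -2.668 -0.459
vertex 0.612 -2.644 -0.449
endloop
endfacet
facet normal -0.375 -0.460 -0.805
outer loop
vertex 1.141 -1.891 -1.88
vertex 1.126 -2.801 -1.353
vertex 0.289 -2.164 -1.327
endloop
endfacet
facet normal 0.007 0.630 -0.776
outer loop
vertex 1.688 -1.196 -1.311
vertex 1.141 -1.891 -1.88
vertex 0.637 -1.172 -1.301
endloop
endfacet

endsolid


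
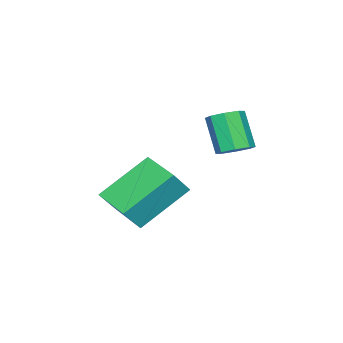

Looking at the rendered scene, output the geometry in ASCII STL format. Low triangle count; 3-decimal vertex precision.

solid 
facet normal 0.272 0.436 -0.858
outer loop
vertex 2.862 1.264 2.117
vertex 2.531 1.712 2.24
vertex 3.074 1.572 2.341
endloop
endfacet
facet normal 0.831 -0.557 -0.021
outer loop
vertex 2.862 1.264 2.117
vertex 3.074 1.572 2.341
vertex 2.5 0.681 3.256
endloop
endfacet
facet normal 0.831 -0.556 -0.021
outer loop
vertex 2.5 0.681 3.256
vertex 3.074 1.572 2.341
vertex 2.712 0.989 3.481
endloop
endfacet
facet normal -0.272 -0.439 0.857
outer loop
vertex 2.5 0.681 3.256
vertex 2.712 0.989 3.481
vertex 2.169 1.128 3.38
endloop
endfacet
facet normal 0.273 0.440 -0.856
outer loop
vertex 3.074 1.572 2.341
vertex 2.531 1.712 2.24
vertex 2.968 1.961 2.507
endloop
endfacet
facet normal 0.931 0.105 0.349
outer loop
vertex 3.074 1.572 2.341
vertex 2.968 1.961 2.507
vertex 2.712 0.989 3.481
endloop
endfacet
facet normal 0.932 0.104 0.348
outer loop
vertex 2.712 0.989 3.481
vertex 2.968 1.961 2.507
vertex 2.607 1.378 3.646
endloop
endfacet
facet normal -0.271 -0.437 0.858
outer loop
vertex 2.712 0.989 3.481
vertex 2.607 1.378 3.646
vertex 2.169 1.128 3.38
endloop
endfacet
facet normal 0.272 0.440 -0.856
outer loop
vertex 2.968 1.961 2.507
vertex 2.531 1.712 2.24
vertex 2.606 2.204 2.517
endloop
endfacet
facet normal 0.487 0.705 0.515
outer loop
vertex 2.968 1.961 2.507
vertex 2.606 2.204 2.517
vertex 2.607 1.378 3.646
endloop
endfacet
facet normal 0.486 0.705 0.516
outer loop
vertex 2.607 1.378 3.646
vertex 2.606 2.204 2.517
vertex 2.244 1.621 3.656
endloop
endfacet
facet normal -0.270 -0.439 0.857
outer loop
vertex 2.607 1.378 3.646
vertex 2.244 1.621 3.656
vertex 2.169 1.128 3.38
endloop
endfacet
facet normal 0.274 0.440 -0.855
outer loop
vertex 2.606 2.204 2.517
vertex 2.531 1.712 2.24
vertex 2.2 2.159 2.364
endloop
endfacet
facet normal -0.242 0.893 0.380
outer loop
vertex 2.606 2.204 2.517
vertex 2.2 2.159 2.364
vertex 2.244 1.621 3.656
endloop
endfacet
facet normal -0.242 0.893 0.380
outer loop
vertex 2.244 1.621 3.656
vertex 2.2 2.159 2.364
vertex 1.838 1.576 3.503
endloop
endfacet
facet normal -0.274 -0.438 0.856
outer loop
vertex 2.244 1.621 3.656
vertex 1.838 1.576 3.503
vertex 2.169 1.128 3.38
endloop
endfacet
facet normal 0.272 0.439 -0.857
outer loop
vertex 2.2 2.159 2.364
vertex 2.531 1.712 2.24
vertex 1.988 1.851 2.139
endloop
endfacet
facet normal -0.831 0.556 0.021
outer loop
vertex 2.2 2.159 2.364
vertex 1.988 1.851 2.139
vertex 1.838 1.576 3.503
endloop
endfacet
facet normal -0.831 0.557 0.021
outer loop
vertex 1.838 1.576 3.503
vertex 1.988 1.851 2.139
vertex 1.626 1.268 3.279
endloop
endfacet
facet normal -0.272 -0.436 0.858
outer loop
vertex 1.838 1.576 3.503
vertex 1.626 1.268 3.279
vertex 2.169 1.128 3.38
endloop
endfacet
facet normal 0.271 0.437 -0.858
outer loop
vertex 1.988 1.851 2.139
vertex 2.531 1.712 2.24
vertex 2.093 1.462 1.974
endloop
endfacet
facet normal -0.931 -0.104 -0.349
outer loop
vertex 1.988 1.851 2.139
vertex 2.093 1.462 1.974
vertex 1.626 1.268 3.279
endloop
endfacet
facet normal -0.931 -0.105 -0.349
outer loop
vertex 1.626 1.268 3.279
vertex 2.093 1.462 1.974
vertex 1.732 0.879 3.113
endloop
endfacet
facet normal -0.273 -0.440 0.856
outer loop
vertex 1.626 1.268 3.279
vertex 1.732 0.879 3.113
vertex 2.169 1.128 3.38
endloop
endfacet
facet normal 0.270 0.439 -0.857
outer loop
vertex 2.093 1.462 1.974
vertex 2.531 1.712 2.24
vertex 2.456 1.219 1.964
endloop
endfacet
facet normal -0.486 -0.706 -0.515
outer loop
vertex 2.093 1.462 1.974
vertex 2.456 1.219 1.964
vertex 1.732 0.879 3.113
endloop
endfacet
facet normal -0.487 -0.705 -0.516
outer loop
vertex 1.732 0.879 3.113
vertex 2.456 1.219 1.964
vertex 2.094 0.636 3.103
endloop
endfacet
facet normal -0.272 -0.440 0.856
outer loop
vertex 1.732 0.879 3.113
vertex 2.094 0.636 3.103
vertex 2.169 1.128 3.38
endloop
endfacet
facet normal 0.274 0.438 -0.856
outer loop
vertex 2.456 1.219 1.964
vertex 2.531 1.712 2.24
vertex 2.862 1.264 2.117
endloop
endfacet
facet normal 0.242 -0.893 -0.380
outer loop
vertex 2.456 1.219 1.964
vertex 2.862 1.264 2.117
vertex 2.094 0.636 3.103
endloop
endfacet
facet normal 0.242 -0.893 -0.380
outer loop
vertex 2.094 0.636 3.103
vertex 2.862 1.264 2.117
vertex 2.5 0.681 3.256
endloop
endfacet
facet normal -0.274 -0.440 0.855
outer loop
vertex 2.094 0.636 3.103
vertex 2.5 0.681 3.256
vertex 2.169 1.128 3.38
endloop
endfacet
facet normal -0.589 0.194 -0.784
outer loop
vertex 1.568 -1.309 0.277
vertex 2.216 0.012 0.117
vertex 2.926 -2.122 -0.945
endloop
endfacet
facet normal -0.437 -0.893 0.108
outer loop
vertex 3.504 -2.312 -0.177
vertex 1.568 -1.309 0.277
vertex 2.926 -2.122 -0.945
endloop
endfacet
facet normal -0.589 0.194 -0.784
outer loop
vertex 2.926 -2.122 -0.945
vertex 2.216 0.012 0.117
vertex 3.574 -0.801 -1.105
endloop
endfacet
facet normal 0.679 -0.407 -0.611
outer loop
vertex 3.574 -0.801 -1.105
vertex 3.504 -2.312 -0.177
vertex 2.926 -2.122 -0.945
endloop
endfacet
facet normal -0.679 0.407 0.611
outer loop
vertex 1.568 -1.309 0.277
vertex 2.794 -0.178 0.885
vertex 2.216 0.012 0.117
endloop
endfacet
facet normal -0.437 -0.893 0.108
outer loop
vertex 2.146 -1.499 1.045
vertex 1.568 -1.309 0.277
vertex 3.504 -2.312 -0.177
endloop
endfacet
facet normal -0.679 0.407 0.611
outer loop
vertex 2.146 -1.499 1.045
vertex 2.794 -0.178 0.885
vertex 1.568 -1.309 0.277
endloop
endfacet
facet normal 0.437 0.893 -0.108
outer loop
vertex 2.216 0.012 0.117
vertex 2.794 -0.178 0.885
vertex 3.574 -0.801 -1.105
endloop
endfacet
facet normal 0.679 -0.407 -0.611
outer loop
vertex 4.152 -0.991 -0.337
vertex 3.504 -2.312 -0.177
vertex 3.574 -0.801 -1.105
endloop
endfacet
facet normal 0.437 0.893 -0.108
outer loop
vertex 3.574 -0.801 -1.105
vertex 2.794 -0.178 0.885
vertex 4.152 -0.991 -0.337
endloop
endfacet
facet normal 0.589 -0.194 0.784
outer loop
vertex 4.152 -0.991 -0.337
vertex 2.146 -1.499 1.045
vertex 3.504 -2.312 -0.177
endloop
endfacet
facet normal 0.589 -0.194 0.784
outer loop
vertex 2.794 -0.178 0.885
vertex 2.146 -1.499 1.045
vertex 4.152 -0.991 -0.337
endloop
endfacet

endsolid


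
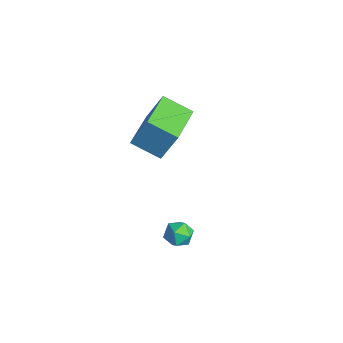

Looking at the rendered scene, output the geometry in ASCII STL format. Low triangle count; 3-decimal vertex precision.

solid 
facet normal -0.101 -0.186 0.977
outer loop
vertex 3.831 -0.638 0.128
vertex 3.5 -1.219 -0.017
vertex 4.18 -1.221 0.053
endloop
endfacet
facet normal 0.493 0.186 0.850
outer loop
vertex 3.831 -0.638 0.128
vertex 4.18 -1.221 0.053
vertex 4.423 -0.641 -0.215
endloop
endfacet
facet normal 0.308 0.794 0.524
outer loop
vertex 3.831 -0.638 0.128
vertex 4.423 -0.641 -0.215
vertex 3.893 -0.28 -0.451
endloop
endfacet
facet normal -0.403 0.797 0.450
outer loop
vertex 3.831 -0.638 0.128
vertex 3.893 -0.28 -0.451
vertex 3.323 -0.637 -0.329
endloop
endfacet
facet normal -0.656 0.192 0.730
outer loop
vertex 3.831 -0.638 0.128
vertex 3.323 -0.637 -0.329
vertex 3.5 -1.219 -0.017
endloop
endfacet
facet normal 0.897 -0.192 0.399
outer loop
vertex 4.423 -0.641 -0.215
vertex 4.18 -1.221 0.053
vertex 4.457 -1.223 -0.571
endloop
endfacet
facet normal -0.065 -0.793 0.605
outer loop
vertex 4.18 -1.221 0.053
vertex 3.5 -1.219 -0.017
vertex 3.887 -1.58 -0.449
endloop
endfacet
facet normal -0.962 -0.182 0.206
outer loop
vertex 3.5 -1.219 -0.017
vertex 3.323 -0.637 -0.329
vertex 3.357 -1.219 -0.685
endloop
endfacet
facet normal -0.552 0.796 -0.247
outer loop
vertex 3.323 -0.637 -0.329
vertex 3.893 -0.28 -0.451
vertex 3.6 -0.639 -0.953
endloop
endfacet
facet normal 0.597 0.792 -0.128
outer loop
vertex 3.893 -0.28 -0.451
vertex 4.423 -0.641 -0.215
vertex 4.28 -0.641 -0.883
endloop
endfacet
facet normal 0.403 -0.797 -0.450
outer loop
vertex 3.949 -1.222 -1.028
vertex 4.457 -1.223 -0.571
vertex 3.887 -1.58 -0.449
endloop
endfacet
facet normal -0.308 -0.794 -0.524
outer loop
vertex 3.949 -1.222 -1.028
vertex 3.887 -1.58 -0.449
vertex 3.357 -1.219 -0.685
endloop
endfacet
facet normal -0.493 -0.186 -0.850
outer loop
vertex 3.949 -1.222 -1.028
vertex 3.357 -1.219 -0.685
vertex 3.6 -0.639 -0.953
endloop
endfacet
facet normal 0.101 0.186 -0.977
outer loop
vertex 3.949 -1.222 -1.028
vertex 3.6 -0.639 -0.953
vertex 4.28 -0.641 -0.883
endloop
endfacet
facet normal 0.656 -0.192 -0.730
outer loop
vertex 3.949 -1.222 -1.028
vertex 4.28 -0.641 -0.883
vertex 4.457 -1.223 -0.571
endloop
endfacet
facet normal 0.552 -0.796 0.247
outer loop
vertex 3.887 -1.58 -0.449
vertex 4.457 -1.223 -0.571
vertex 4.18 -1.221 0.053
endloop
endfacet
facet normal -0.597 -0.792 0.128
outer loop
vertex 3.357 -1.219 -0.685
vertex 3.887 -1.58 -0.449
vertex 3.5 -1.219 -0.017
endloop
endfacet
facet normal -0.897 0.192 -0.399
outer loop
vertex 3.6 -0.639 -0.953
vertex 3.357 -1.219 -0.685
vertex 3.323 -0.637 -0.329
endloop
endfacet
facet normal 0.065 0.793 -0.605
outer loop
vertex 4.28 -0.641 -0.883
vertex 3.6 -0.639 -0.953
vertex 3.893 -0.28 -0.451
endloop
endfacet
facet normal 0.962 0.182 -0.206
outer loop
vertex 4.457 -1.223 -0.571
vertex 4.28 -0.641 -0.883
vertex 4.423 -0.641 -0.215
endloop
endfacet
facet normal -0.577 -0.698 0.423
outer loop
vertex -0.38 -0.742 2.999
vertex -2.091 0.563 2.818
vertex -0.709 -1.383 1.493
endloop
endfacet
facet normal 0.792 -0.604 0.084
outer loop
vertex 0.151 -0.343 0.862
vertex -0.38 -0.742 2.999
vertex -0.709 -1.383 1.493
endloop
endfacet
facet normal -0.578 -0.698 0.423
outer loop
vertex -0.709 -1.383 1.493
vertex -2.091 0.563 2.818
vertex -2.42 -0.078 1.311
endloop
endfacet
facet normal -0.197 -0.384 -0.902
outer loop
vertex -2.42 -0.078 1.311
vertex 0.151 -0.343 0.862
vertex -0.709 -1.383 1.493
endloop
endfacet
facet normal 0.197 0.384 0.902
outer loop
vertex -0.38 -0.742 2.999
vertex -1.231 1.603 2.187
vertex -2.091 0.563 2.818
endloop
endfacet
facet normal 0.792 -0.604 0.084
outer loop
vertex 0.48 0.298 2.369
vertex -0.38 -0.742 2.999
vertex 0.151 -0.343 0.862
endloop
endfacet
facet normal 0.197 0.384 0.902
outer loop
vertex 0.48 0.298 2.369
vertex -1.231 1.603 2.187
vertex -0.38 -0.742 2.999
endloop
endfacet
facet normal -0.792 0.604 -0.084
outer loop
vertex -2.091 0.563 2.818
vertex -1.231 1.603 2.187
vertex -2.42 -0.078 1.311
endloop
endfacet
facet normal -0.197 -0.384 -0.902
outer loop
vertex -1.56 0.962 0.681
vertex 0.151 -0.343 0.862
vertex -2.42 -0.078 1.311
endloop
endfacet
facet normal -0.792 0.604 -0.084
outer loop
vertex -2.42 -0.078 1.311
vertex -1.231 1.603 2.187
vertex -1.56 0.962 0.681
endloop
endfacet
facet normal 0.577 0.698 -0.423
outer loop
vertex -1.56 0.962 0.681
vertex 0.48 0.298 2.369
vertex 0.151 -0.343 0.862
endloop
endfacet
facet normal 0.577 0.698 -0.423
outer loop
vertex -1.231 1.603 2.187
vertex 0.48 0.298 2.369
vertex -1.56 0.962 0.681
endloop
endfacet

endsolid


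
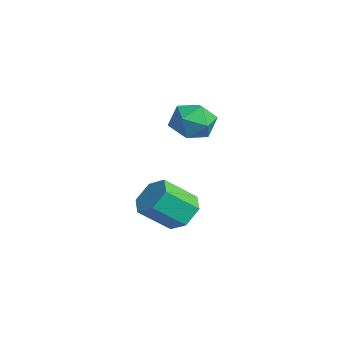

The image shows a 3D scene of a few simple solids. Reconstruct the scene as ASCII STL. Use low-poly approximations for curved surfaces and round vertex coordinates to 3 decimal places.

solid 
facet normal -0.290 0.089 0.953
outer loop
vertex 3.155 -0.745 1.818
vertex 3.458 -1.768 2.006
vertex 4.165 -0.96 2.146
endloop
endfacet
facet normal -0.073 0.716 0.694
outer loop
vertex 3.155 -0.745 1.818
vertex 4.165 -0.96 2.146
vertex 3.992 -0.225 1.369
endloop
endfacet
facet normal -0.475 0.871 0.124
outer loop
vertex 3.155 -0.745 1.818
vertex 3.992 -0.225 1.369
vertex 3.178 -0.58 0.748
endloop
endfacet
facet normal -0.940 0.339 0.032
outer loop
vertex 3.155 -0.745 1.818
vertex 3.178 -0.58 0.748
vertex 2.848 -1.533 1.142
endloop
endfacet
facet normal -0.826 -0.145 0.544
outer loop
vertex 3.155 -0.745 1.818
vertex 2.848 -1.533 1.142
vertex 3.458 -1.768 2.006
endloop
endfacet
facet normal 0.603 0.642 0.474
outer loop
vertex 3.992 -0.225 1.369
vertex 4.165 -0.96 2.146
vertex 4.812 -0.927 1.278
endloop
endfacet
facet normal 0.250 -0.374 0.893
outer loop
vertex 4.165 -0.96 2.146
vertex 3.458 -1.768 2.006
vertex 4.482 -1.88 1.672
endloop
endfacet
facet normal -0.618 -0.752 0.232
outer loop
vertex 3.458 -1.768 2.006
vertex 2.848 -1.533 1.142
vertex 3.668 -2.235 1.051
endloop
endfacet
facet normal -0.802 0.031 -0.597
outer loop
vertex 2.848 -1.533 1.142
vertex 3.178 -0.58 0.748
vertex 3.495 -1.5 0.274
endloop
endfacet
facet normal -0.048 0.893 -0.447
outer loop
vertex 3.178 -0.58 0.748
vertex 3.992 -0.225 1.369
vertex 4.202 -0.692 0.414
endloop
endfacet
facet normal 0.940 -0.339 -0.032
outer loop
vertex 4.505 -1.715 0.602
vertex 4.812 -0.927 1.278
vertex 4.482 -1.88 1.672
endloop
endfacet
facet normal 0.475 -0.871 -0.124
outer loop
vertex 4.505 -1.715 0.602
vertex 4.482 -1.88 1.672
vertex 3.668 -2.235 1.051
endloop
endfacet
facet normal 0.073 -0.716 -0.694
outer loop
vertex 4.505 -1.715 0.602
vertex 3.668 -2.235 1.051
vertex 3.495 -1.5 0.274
endloop
endfacet
facet normal 0.290 -0.089 -0.953
outer loop
vertex 4.505 -1.715 0.602
vertex 3.495 -1.5 0.274
vertex 4.202 -0.692 0.414
endloop
endfacet
facet normal 0.826 0.145 -0.544
outer loop
vertex 4.505 -1.715 0.602
vertex 4.202 -0.692 0.414
vertex 4.812 -0.927 1.278
endloop
endfacet
facet normal 0.802 -0.031 0.597
outer loop
vertex 4.482 -1.88 1.672
vertex 4.812 -0.927 1.278
vertex 4.165 -0.96 2.146
endloop
endfacet
facet normal 0.048 -0.893 0.447
outer loop
vertex 3.668 -2.235 1.051
vertex 4.482 -1.88 1.672
vertex 3.458 -1.768 2.006
endloop
endfacet
facet normal -0.603 -0.642 -0.474
outer loop
vertex 3.495 -1.5 0.274
vertex 3.668 -2.235 1.051
vertex 2.848 -1.533 1.142
endloop
endfacet
facet normal -0.250 0.374 -0.893
outer loop
vertex 4.202 -0.692 0.414
vertex 3.495 -1.5 0.274
vertex 3.178 -0.58 0.748
endloop
endfacet
facet normal 0.618 0.752 -0.232
outer loop
vertex 4.812 -0.927 1.278
vertex 4.202 -0.692 0.414
vertex 3.992 -0.225 1.369
endloop
endfacet
facet normal 0.010 0.769 -0.640
outer loop
vertex 4.699 -1.226 -3.399
vertex 3.94 -1.637 -3.905
vertex 3.755 -1.007 -3.151
endloop
endfacet
facet normal 0.331 0.601 0.728
outer loop
vertex 4.699 -1.226 -3.399
vertex 3.755 -1.007 -3.151
vertex 4.678 -2.633 -2.228
endloop
endfacet
facet normal 0.331 0.601 0.728
outer loop
vertex 4.678 -2.633 -2.228
vertex 3.755 -1.007 -3.151
vertex 3.735 -2.413 -1.981
endloop
endfacet
facet normal -0.012 -0.769 0.639
outer loop
vertex 4.678 -2.633 -2.228
vertex 3.735 -2.413 -1.981
vertex 3.92 -3.043 -2.735
endloop
endfacet
facet normal 0.012 0.769 -0.639
outer loop
vertex 3.755 -1.007 -3.151
vertex 3.94 -1.637 -3.905
vertex 2.997 -1.417 -3.658
endloop
endfacet
facet normal -0.652 0.490 0.578
outer loop
vertex 3.755 -1.007 -3.151
vertex 2.997 -1.417 -3.658
vertex 3.735 -2.413 -1.981
endloop
endfacet
facet normal -0.651 0.491 0.578
outer loop
vertex 3.735 -2.413 -1.981
vertex 2.997 -1.417 -3.658
vertex 2.976 -2.823 -2.487
endloop
endfacet
facet normal -0.011 -0.769 0.640
outer loop
vertex 3.735 -2.413 -1.981
vertex 2.976 -2.823 -2.487
vertex 3.92 -3.043 -2.735
endloop
endfacet
facet normal 0.012 0.769 -0.639
outer loop
vertex 2.997 -1.417 -3.658
vertex 3.94 -1.637 -3.905
vertex 3.182 -2.047 -4.412
endloop
endfacet
facet normal -0.983 -0.110 -0.149
outer loop
vertex 2.997 -1.417 -3.658
vertex 3.182 -2.047 -4.412
vertex 2.976 -2.823 -2.487
endloop
endfacet
facet normal -0.983 -0.110 -0.149
outer loop
vertex 2.976 -2.823 -2.487
vertex 3.182 -2.047 -4.412
vertex 3.161 -3.454 -3.241
endloop
endfacet
facet normal -0.011 -0.768 0.640
outer loop
vertex 2.976 -2.823 -2.487
vertex 3.161 -3.454 -3.241
vertex 3.92 -3.043 -2.735
endloop
endfacet
facet normal 0.012 0.769 -0.639
outer loop
vertex 3.182 -2.047 -4.412
vertex 3.94 -1.637 -3.905
vertex 4.125 -2.267 -4.659
endloop
endfacet
facet normal -0.331 -0.601 -0.728
outer loop
vertex 3.182 -2.047 -4.412
vertex 4.125 -2.267 -4.659
vertex 3.161 -3.454 -3.241
endloop
endfacet
facet normal -0.331 -0.601 -0.728
outer loop
vertex 3.161 -3.454 -3.241
vertex 4.125 -2.267 -4.659
vertex 4.105 -3.673 -3.489
endloop
endfacet
facet normal -0.010 -0.769 0.640
outer loop
vertex 3.161 -3.454 -3.241
vertex 4.105 -3.673 -3.489
vertex 3.92 -3.043 -2.735
endloop
endfacet
facet normal 0.011 0.769 -0.640
outer loop
vertex 4.125 -2.267 -4.659
vertex 3.94 -1.637 -3.905
vertex 4.884 -1.857 -4.153
endloop
endfacet
facet normal 0.651 -0.491 -0.579
outer loop
vertex 4.125 -2.267 -4.659
vertex 4.884 -1.857 -4.153
vertex 4.105 -3.673 -3.489
endloop
endfacet
facet normal 0.652 -0.491 -0.578
outer loop
vertex 4.105 -3.673 -3.489
vertex 4.884 -1.857 -4.153
vertex 4.863 -3.263 -2.982
endloop
endfacet
facet normal -0.012 -0.769 0.639
outer loop
vertex 4.105 -3.673 -3.489
vertex 4.863 -3.263 -2.982
vertex 3.92 -3.043 -2.735
endloop
endfacet
facet normal 0.011 0.768 -0.640
outer loop
vertex 4.884 -1.857 -4.153
vertex 3.94 -1.637 -3.905
vertex 4.699 -1.226 -3.399
endloop
endfacet
facet normal 0.983 0.110 0.149
outer loop
vertex 4.884 -1.857 -4.153
vertex 4.699 -1.226 -3.399
vertex 4.863 -3.263 -2.982
endloop
endfacet
facet normal 0.983 0.110 0.149
outer loop
vertex 4.863 -3.263 -2.982
vertex 4.699 -1.226 -3.399
vertex 4.678 -2.633 -2.228
endloop
endfacet
facet normal -0.012 -0.769 0.639
outer loop
vertex 4.863 -3.263 -2.982
vertex 4.678 -2.633 -2.228
vertex 3.92 -3.043 -2.735
endloop
endfacet

endsolid


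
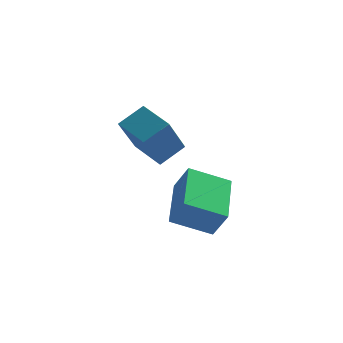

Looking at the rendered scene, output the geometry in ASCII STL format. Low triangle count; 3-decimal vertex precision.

solid 
facet normal -0.443 0.246 -0.862
outer loop
vertex 0.648 -3.783 0.407
vertex 0.575 -2.074 0.933
vertex 1.83 -3.565 -0.138
endloop
endfacet
facet normal 0.041 -0.955 -0.293
outer loop
vertex 2.265 -3.806 0.707
vertex 0.648 -3.783 0.407
vertex 1.83 -3.565 -0.138
endloop
endfacet
facet normal -0.443 0.246 -0.862
outer loop
vertex 1.83 -3.565 -0.138
vertex 0.575 -2.074 0.933
vertex 1.757 -1.855 0.388
endloop
endfacet
facet normal 0.895 0.165 -0.414
outer loop
vertex 1.757 -1.855 0.388
vertex 2.265 -3.806 0.707
vertex 1.83 -3.565 -0.138
endloop
endfacet
facet normal -0.895 -0.166 0.414
outer loop
vertex 0.648 -3.783 0.407
vertex 1.01 -2.315 1.778
vertex 0.575 -2.074 0.933
endloop
endfacet
facet normal 0.041 -0.955 -0.295
outer loop
vertex 1.083 -4.025 1.252
vertex 0.648 -3.783 0.407
vertex 2.265 -3.806 0.707
endloop
endfacet
facet normal -0.895 -0.165 0.414
outer loop
vertex 1.083 -4.025 1.252
vertex 1.01 -2.315 1.778
vertex 0.648 -3.783 0.407
endloop
endfacet
facet normal -0.042 0.955 0.294
outer loop
vertex 0.575 -2.074 0.933
vertex 1.01 -2.315 1.778
vertex 1.757 -1.855 0.388
endloop
endfacet
facet normal 0.895 0.166 -0.414
outer loop
vertex 2.192 -2.097 1.233
vertex 2.265 -3.806 0.707
vertex 1.757 -1.855 0.388
endloop
endfacet
facet normal -0.040 0.955 0.294
outer loop
vertex 1.757 -1.855 0.388
vertex 1.01 -2.315 1.778
vertex 2.192 -2.097 1.233
endloop
endfacet
facet normal 0.443 -0.246 0.862
outer loop
vertex 2.192 -2.097 1.233
vertex 1.083 -4.025 1.252
vertex 2.265 -3.806 0.707
endloop
endfacet
facet normal 0.443 -0.246 0.862
outer loop
vertex 1.01 -2.315 1.778
vertex 1.083 -4.025 1.252
vertex 2.192 -2.097 1.233
endloop
endfacet
facet normal -0.715 0.628 0.306
outer loop
vertex -0.763 -3.512 3.943
vertex -0.137 -3.046 4.45
vertex -0.45 -2.523 2.647
endloop
endfacet
facet normal -0.673 -0.501 -0.545
outer loop
vertex 0.337 -3.214 2.31
vertex -0.763 -3.512 3.943
vertex -0.45 -2.523 2.647
endloop
endfacet
facet normal -0.716 0.628 0.306
outer loop
vertex -0.45 -2.523 2.647
vertex -0.137 -3.046 4.45
vertex 0.175 -2.057 3.153
endloop
endfacet
facet normal 0.188 0.595 -0.781
outer loop
vertex 0.175 -2.057 3.153
vertex 0.337 -3.214 2.31
vertex -0.45 -2.523 2.647
endloop
endfacet
facet normal -0.189 -0.596 0.781
outer loop
vertex -0.763 -3.512 3.943
vertex 0.65 -3.737 4.113
vertex -0.137 -3.046 4.45
endloop
endfacet
facet normal -0.672 -0.502 -0.544
outer loop
vertex 0.025 -4.203 3.607
vertex -0.763 -3.512 3.943
vertex 0.337 -3.214 2.31
endloop
endfacet
facet normal -0.189 -0.595 0.781
outer loop
vertex 0.025 -4.203 3.607
vertex 0.65 -3.737 4.113
vertex -0.763 -3.512 3.943
endloop
endfacet
facet normal 0.673 0.501 0.544
outer loop
vertex -0.137 -3.046 4.45
vertex 0.65 -3.737 4.113
vertex 0.175 -2.057 3.153
endloop
endfacet
facet normal 0.189 0.595 -0.781
outer loop
vertex 0.963 -2.748 2.817
vertex 0.337 -3.214 2.31
vertex 0.175 -2.057 3.153
endloop
endfacet
facet normal 0.672 0.501 0.545
outer loop
vertex 0.175 -2.057 3.153
vertex 0.65 -3.737 4.113
vertex 0.963 -2.748 2.817
endloop
endfacet
facet normal 0.716 -0.628 -0.307
outer loop
vertex 0.963 -2.748 2.817
vertex 0.025 -4.203 3.607
vertex 0.337 -3.214 2.31
endloop
endfacet
facet normal 0.716 -0.628 -0.306
outer loop
vertex 0.65 -3.737 4.113
vertex 0.025 -4.203 3.607
vertex 0.963 -2.748 2.817
endloop
endfacet

endsolid


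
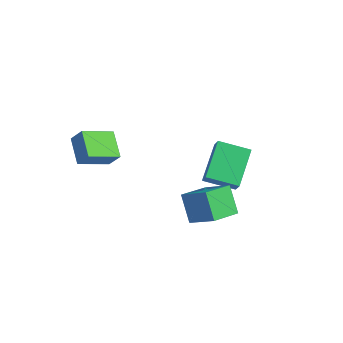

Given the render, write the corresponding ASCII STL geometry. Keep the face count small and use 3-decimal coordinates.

solid 
facet normal -0.426 0.707 0.564
outer loop
vertex 1.191 1.113 -0.393
vertex 2.275 2.154 -0.88
vertex 0.713 1.32 -1.013
endloop
endfacet
facet normal -0.686 -0.659 0.309
outer loop
vertex 1.625 -0.194 -2.22
vertex 1.191 1.113 -0.393
vertex 0.713 1.32 -1.013
endloop
endfacet
facet normal -0.426 0.708 0.564
outer loop
vertex 0.713 1.32 -1.013
vertex 2.275 2.154 -0.88
vertex 1.797 2.361 -1.501
endloop
endfacet
facet normal -0.590 0.255 -0.766
outer loop
vertex 1.797 2.361 -1.501
vertex 1.625 -0.194 -2.22
vertex 0.713 1.32 -1.013
endloop
endfacet
facet normal 0.590 -0.256 0.766
outer loop
vertex 1.191 1.113 -0.393
vertex 3.187 0.64 -2.087
vertex 2.275 2.154 -0.88
endloop
endfacet
facet normal -0.686 -0.659 0.308
outer loop
vertex 2.103 -0.401 -1.599
vertex 1.191 1.113 -0.393
vertex 1.625 -0.194 -2.22
endloop
endfacet
facet normal 0.590 -0.255 0.766
outer loop
vertex 2.103 -0.401 -1.599
vertex 3.187 0.64 -2.087
vertex 1.191 1.113 -0.393
endloop
endfacet
facet normal 0.686 0.659 -0.308
outer loop
vertex 2.275 2.154 -0.88
vertex 3.187 0.64 -2.087
vertex 1.797 2.361 -1.501
endloop
endfacet
facet normal -0.590 0.255 -0.766
outer loop
vertex 2.709 0.847 -2.707
vertex 1.625 -0.194 -2.22
vertex 1.797 2.361 -1.501
endloop
endfacet
facet normal 0.686 0.659 -0.309
outer loop
vertex 1.797 2.361 -1.501
vertex 3.187 0.64 -2.087
vertex 2.709 0.847 -2.707
endloop
endfacet
facet normal 0.426 -0.707 -0.564
outer loop
vertex 2.709 0.847 -2.707
vertex 2.103 -0.401 -1.599
vertex 1.625 -0.194 -2.22
endloop
endfacet
facet normal 0.425 -0.708 -0.564
outer loop
vertex 3.187 0.64 -2.087
vertex 2.103 -0.401 -1.599
vertex 2.709 0.847 -2.707
endloop
endfacet
facet normal -0.541 0.147 0.828
outer loop
vertex 3.871 -1.938 -0.78
vertex 3.742 -0.444 -1.129
vertex 2.59 -2.232 -1.564
endloop
endfacet
facet normal 0.084 -0.970 0.227
outer loop
vertex 3.418 -2.456 -2.831
vertex 3.871 -1.938 -0.78
vertex 2.59 -2.232 -1.564
endloop
endfacet
facet normal -0.541 0.147 0.828
outer loop
vertex 2.59 -2.232 -1.564
vertex 3.742 -0.444 -1.129
vertex 2.462 -0.737 -1.913
endloop
endfacet
facet normal -0.837 -0.191 -0.513
outer loop
vertex 2.462 -0.737 -1.913
vertex 3.418 -2.456 -2.831
vertex 2.59 -2.232 -1.564
endloop
endfacet
facet normal 0.837 0.192 0.513
outer loop
vertex 3.871 -1.938 -0.78
vertex 4.57 -0.668 -2.396
vertex 3.742 -0.444 -1.129
endloop
endfacet
facet normal 0.083 -0.970 0.227
outer loop
vertex 4.698 -2.163 -2.047
vertex 3.871 -1.938 -0.78
vertex 3.418 -2.456 -2.831
endloop
endfacet
facet normal 0.837 0.191 0.512
outer loop
vertex 4.698 -2.163 -2.047
vertex 4.57 -0.668 -2.396
vertex 3.871 -1.938 -0.78
endloop
endfacet
facet normal -0.084 0.970 -0.226
outer loop
vertex 3.742 -0.444 -1.129
vertex 4.57 -0.668 -2.396
vertex 2.462 -0.737 -1.913
endloop
endfacet
facet normal -0.837 -0.192 -0.512
outer loop
vertex 3.289 -0.962 -3.18
vertex 3.418 -2.456 -2.831
vertex 2.462 -0.737 -1.913
endloop
endfacet
facet normal -0.084 0.970 -0.227
outer loop
vertex 2.462 -0.737 -1.913
vertex 4.57 -0.668 -2.396
vertex 3.289 -0.962 -3.18
endloop
endfacet
facet normal 0.541 -0.147 -0.828
outer loop
vertex 3.289 -0.962 -3.18
vertex 4.698 -2.163 -2.047
vertex 3.418 -2.456 -2.831
endloop
endfacet
facet normal 0.541 -0.147 -0.828
outer loop
vertex 4.57 -0.668 -2.396
vertex 4.698 -2.163 -2.047
vertex 3.289 -0.962 -3.18
endloop
endfacet
facet normal -0.609 -0.170 -0.774
outer loop
vertex -2.738 -4.159 0.048
vertex -2.427 -2.635 -0.531
vertex -1.582 -4.695 -0.744
endloop
endfacet
facet normal -0.187 -0.918 0.348
outer loop
vertex -0.973 -4.525 0.031
vertex -2.738 -4.159 0.048
vertex -1.582 -4.695 -0.744
endloop
endfacet
facet normal -0.609 -0.170 -0.775
outer loop
vertex -1.582 -4.695 -0.744
vertex -2.427 -2.635 -0.531
vertex -1.271 -3.171 -1.322
endloop
endfacet
facet normal 0.771 -0.357 -0.527
outer loop
vertex -1.271 -3.171 -1.322
vertex -0.973 -4.525 0.031
vertex -1.582 -4.695 -0.744
endloop
endfacet
facet normal -0.771 0.358 0.527
outer loop
vertex -2.738 -4.159 0.048
vertex -1.818 -2.465 0.244
vertex -2.427 -2.635 -0.531
endloop
endfacet
facet normal -0.187 -0.918 0.349
outer loop
vertex -2.129 -3.989 0.822
vertex -2.738 -4.159 0.048
vertex -0.973 -4.525 0.031
endloop
endfacet
facet normal -0.771 0.357 0.528
outer loop
vertex -2.129 -3.989 0.822
vertex -1.818 -2.465 0.244
vertex -2.738 -4.159 0.048
endloop
endfacet
facet normal 0.187 0.918 -0.349
outer loop
vertex -2.427 -2.635 -0.531
vertex -1.818 -2.465 0.244
vertex -1.271 -3.171 -1.322
endloop
endfacet
facet normal 0.770 -0.358 -0.528
outer loop
vertex -0.662 -3.001 -0.548
vertex -0.973 -4.525 0.031
vertex -1.271 -3.171 -1.322
endloop
endfacet
facet normal 0.187 0.918 -0.349
outer loop
vertex -1.271 -3.171 -1.322
vertex -1.818 -2.465 0.244
vertex -0.662 -3.001 -0.548
endloop
endfacet
facet normal 0.609 0.170 0.775
outer loop
vertex -0.662 -3.001 -0.548
vertex -2.129 -3.989 0.822
vertex -0.973 -4.525 0.031
endloop
endfacet
facet normal 0.609 0.169 0.775
outer loop
vertex -1.818 -2.465 0.244
vertex -2.129 -3.989 0.822
vertex -0.662 -3.001 -0.548
endloop
endfacet

endsolid
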